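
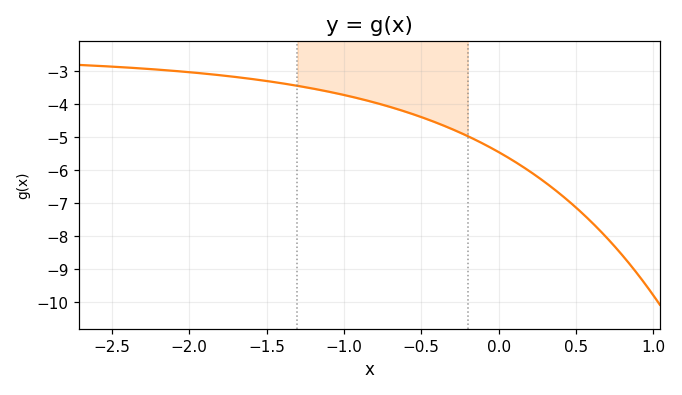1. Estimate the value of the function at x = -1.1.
-3.6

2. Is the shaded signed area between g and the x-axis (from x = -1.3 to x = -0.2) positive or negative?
negative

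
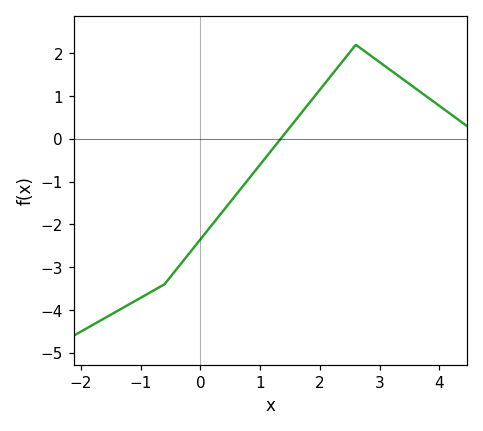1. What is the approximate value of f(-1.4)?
-4.03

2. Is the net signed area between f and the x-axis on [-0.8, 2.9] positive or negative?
negative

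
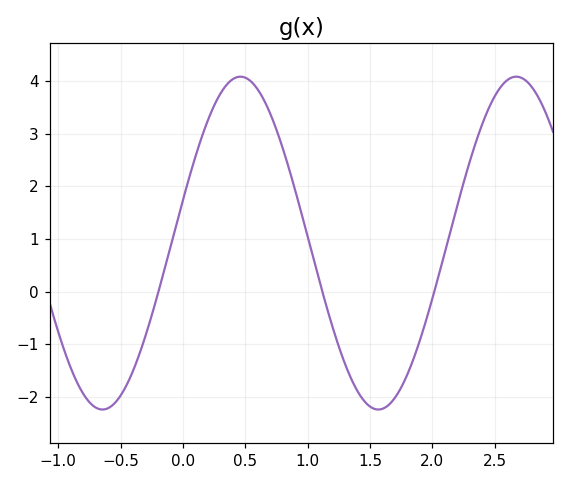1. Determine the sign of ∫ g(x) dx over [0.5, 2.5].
positive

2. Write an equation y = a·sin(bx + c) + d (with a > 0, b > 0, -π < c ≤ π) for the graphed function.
y = 3.16sin(2.8x + 0.26) + 0.92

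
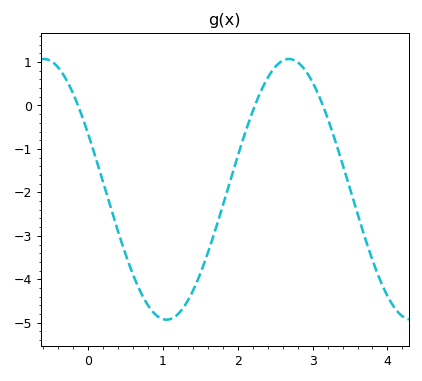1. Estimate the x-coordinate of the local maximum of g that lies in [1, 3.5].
2.68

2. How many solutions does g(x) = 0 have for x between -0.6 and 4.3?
3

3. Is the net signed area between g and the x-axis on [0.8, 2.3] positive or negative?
negative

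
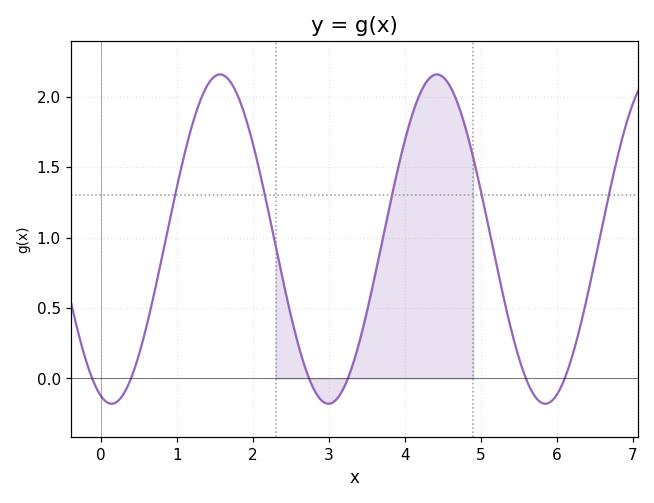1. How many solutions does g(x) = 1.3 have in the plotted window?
5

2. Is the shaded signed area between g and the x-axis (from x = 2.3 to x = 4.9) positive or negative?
positive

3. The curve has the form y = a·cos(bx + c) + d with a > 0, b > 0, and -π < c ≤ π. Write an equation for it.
y = 1.17cos(2.2x + 2.84) + 0.99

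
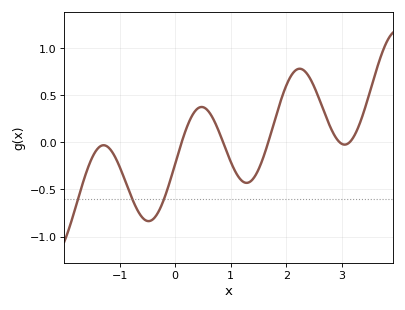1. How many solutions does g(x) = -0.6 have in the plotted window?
3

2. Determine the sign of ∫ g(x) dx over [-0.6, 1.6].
negative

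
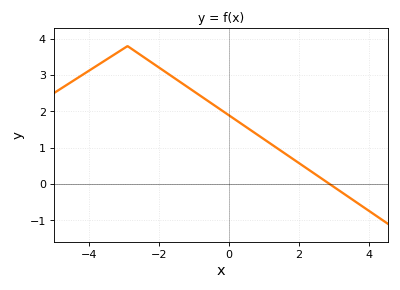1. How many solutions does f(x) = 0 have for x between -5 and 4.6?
1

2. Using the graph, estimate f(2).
0.6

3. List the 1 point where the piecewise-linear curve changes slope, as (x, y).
(-2.9, 3.8)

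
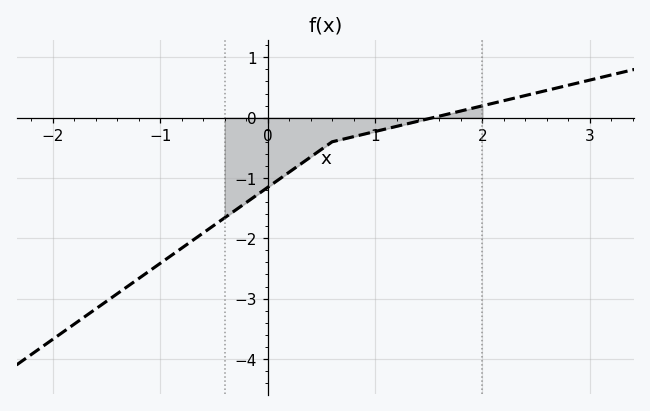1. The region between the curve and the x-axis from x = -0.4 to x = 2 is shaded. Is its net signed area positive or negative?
negative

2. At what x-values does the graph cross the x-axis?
1.5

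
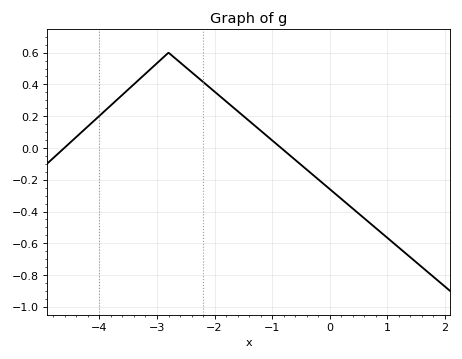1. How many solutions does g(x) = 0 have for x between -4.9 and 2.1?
2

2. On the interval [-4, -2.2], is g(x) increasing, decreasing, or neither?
neither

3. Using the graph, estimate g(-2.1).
0.38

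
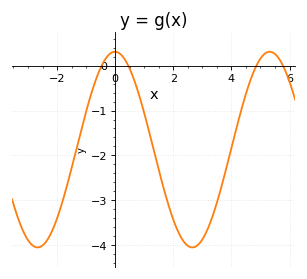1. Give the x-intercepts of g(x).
-0.4, 0.4, 4.8, 5.8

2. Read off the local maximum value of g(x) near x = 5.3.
0.3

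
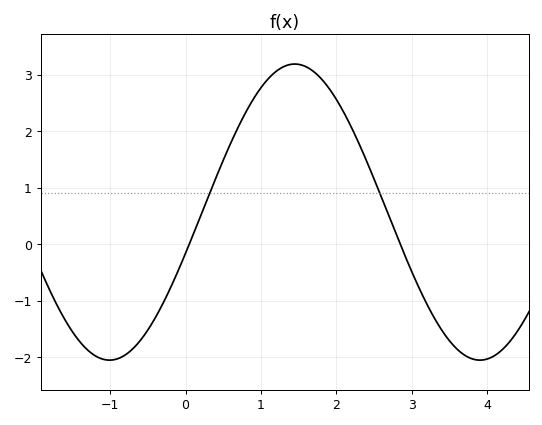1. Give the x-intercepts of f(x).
0.049, 2.85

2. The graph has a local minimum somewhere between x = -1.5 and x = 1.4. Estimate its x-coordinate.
-1.01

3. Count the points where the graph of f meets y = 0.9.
2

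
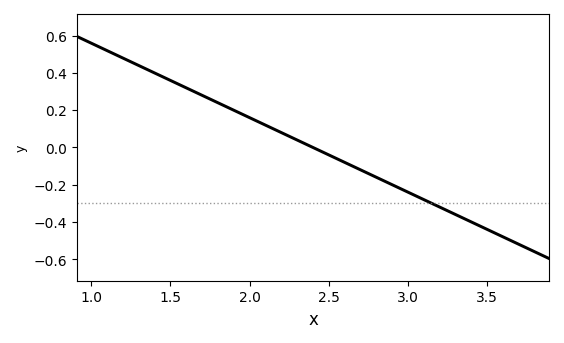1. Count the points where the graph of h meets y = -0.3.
1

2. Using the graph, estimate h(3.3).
-0.36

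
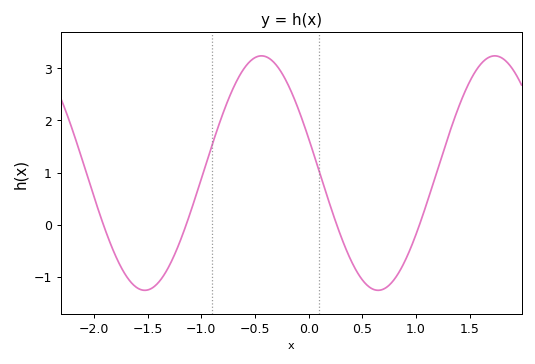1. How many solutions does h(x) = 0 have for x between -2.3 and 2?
4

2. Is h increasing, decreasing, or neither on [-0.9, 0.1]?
neither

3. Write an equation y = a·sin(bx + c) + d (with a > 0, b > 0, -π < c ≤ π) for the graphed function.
y = 2.25sin(2.89x + 2.84) + 0.99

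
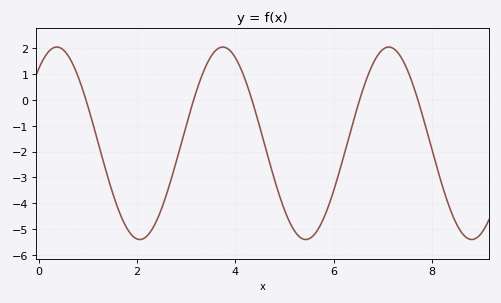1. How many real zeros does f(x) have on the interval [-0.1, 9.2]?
5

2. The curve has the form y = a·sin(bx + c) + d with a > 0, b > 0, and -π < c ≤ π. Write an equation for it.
y = 3.72sin(1.9x + 0.89) - 1.68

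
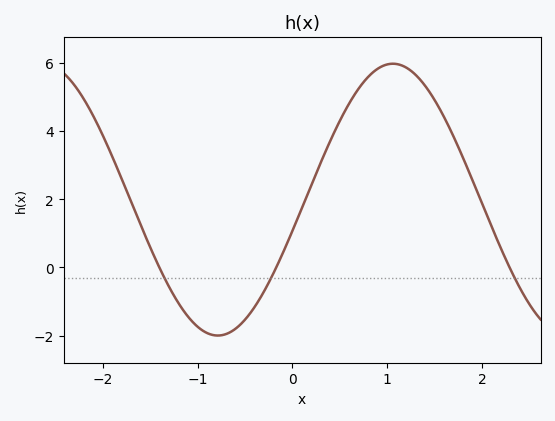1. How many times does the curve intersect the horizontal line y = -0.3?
3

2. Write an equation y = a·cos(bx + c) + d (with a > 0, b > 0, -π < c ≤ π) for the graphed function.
y = 3.99cos(1.7x - 1.8) + 1.99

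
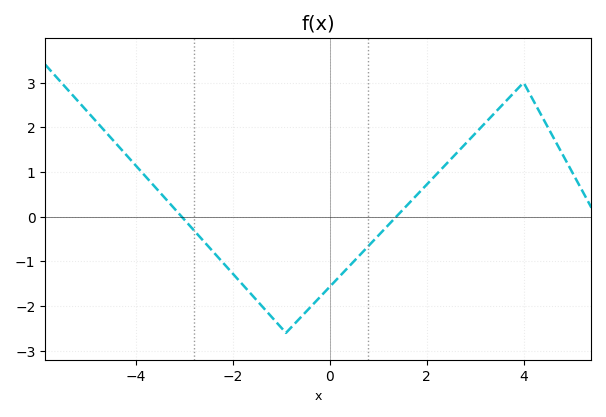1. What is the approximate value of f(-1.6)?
-1.8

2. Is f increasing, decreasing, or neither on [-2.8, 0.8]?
neither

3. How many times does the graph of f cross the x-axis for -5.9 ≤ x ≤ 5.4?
2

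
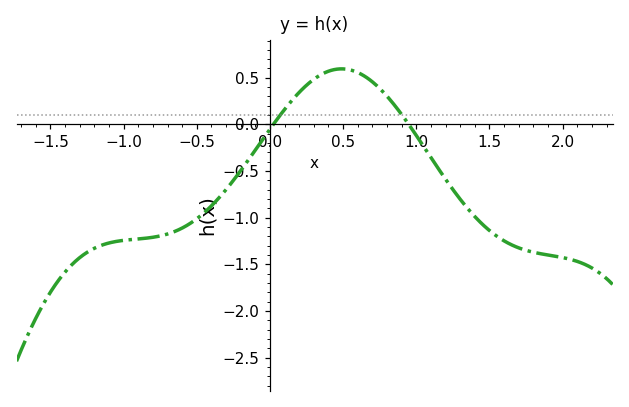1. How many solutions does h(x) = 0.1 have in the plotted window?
2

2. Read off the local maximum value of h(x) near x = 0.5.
0.596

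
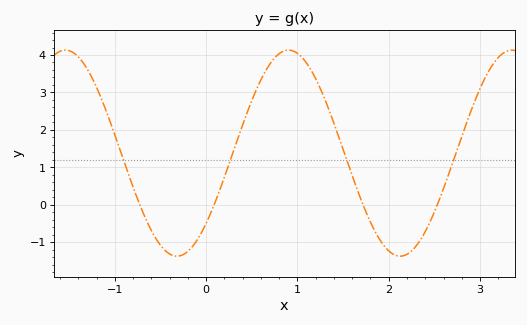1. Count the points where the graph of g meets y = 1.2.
4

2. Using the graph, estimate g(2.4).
-0.713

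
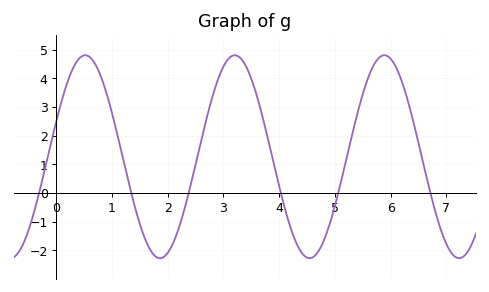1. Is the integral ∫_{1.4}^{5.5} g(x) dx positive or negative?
positive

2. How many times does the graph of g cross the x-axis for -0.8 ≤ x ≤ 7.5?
6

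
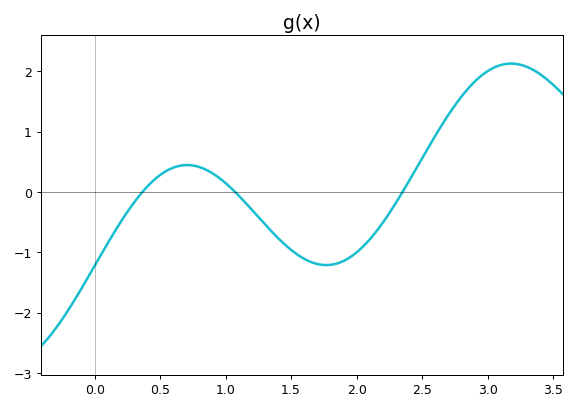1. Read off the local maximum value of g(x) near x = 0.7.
0.4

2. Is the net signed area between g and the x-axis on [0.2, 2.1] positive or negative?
negative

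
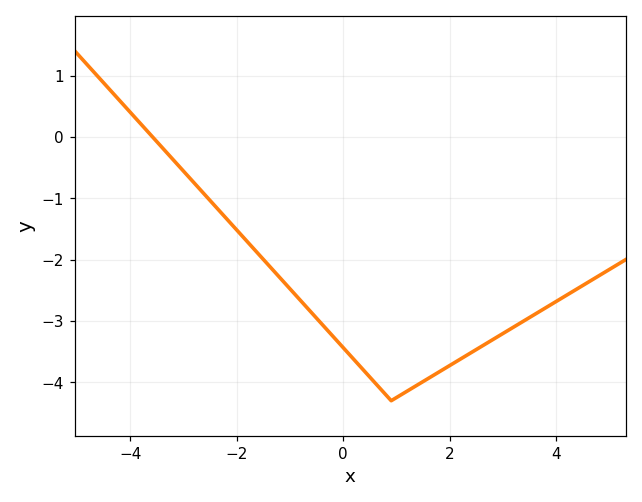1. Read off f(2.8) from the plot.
-3.31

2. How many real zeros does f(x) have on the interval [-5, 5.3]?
1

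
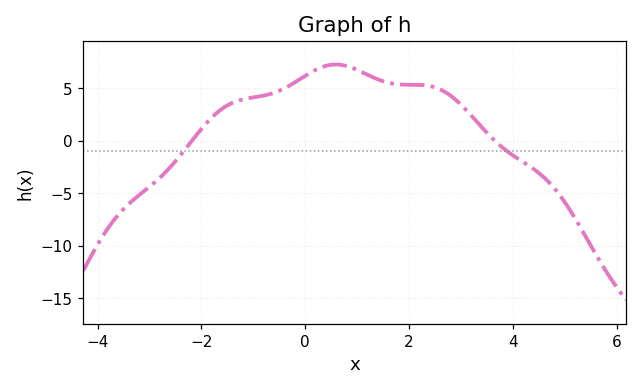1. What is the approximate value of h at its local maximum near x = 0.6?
7.27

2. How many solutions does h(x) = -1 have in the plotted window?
2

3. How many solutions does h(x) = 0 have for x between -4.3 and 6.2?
2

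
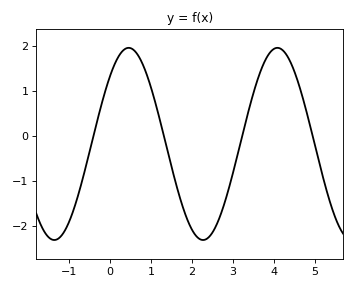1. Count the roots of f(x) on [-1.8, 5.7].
4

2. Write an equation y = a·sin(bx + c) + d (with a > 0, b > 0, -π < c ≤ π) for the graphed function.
y = 2.13sin(1.7x + 0.79) - 0.18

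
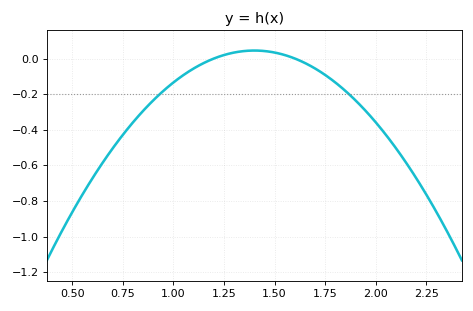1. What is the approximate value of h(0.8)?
-0.358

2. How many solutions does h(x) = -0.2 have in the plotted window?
2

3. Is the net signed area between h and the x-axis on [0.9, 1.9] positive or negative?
negative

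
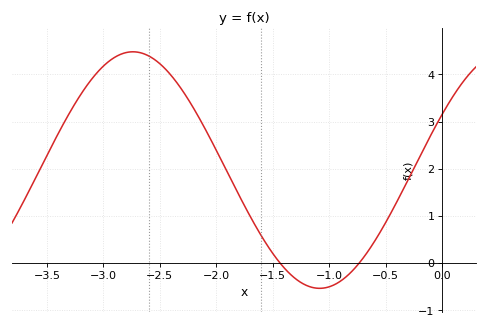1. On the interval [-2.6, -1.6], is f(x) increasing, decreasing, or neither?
decreasing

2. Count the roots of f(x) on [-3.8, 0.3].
2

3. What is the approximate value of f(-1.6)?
0.569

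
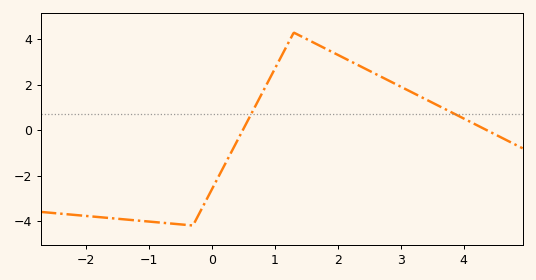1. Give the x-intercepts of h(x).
0.4, 4.4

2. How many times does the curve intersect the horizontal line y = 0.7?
2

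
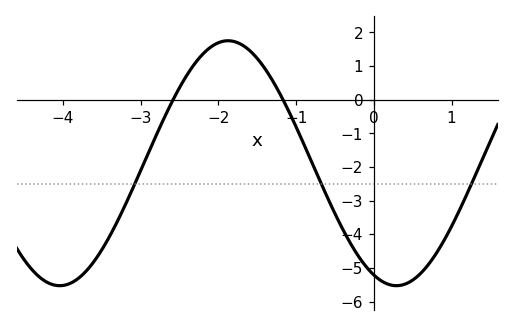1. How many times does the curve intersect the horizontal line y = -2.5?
3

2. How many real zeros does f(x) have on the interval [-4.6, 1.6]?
2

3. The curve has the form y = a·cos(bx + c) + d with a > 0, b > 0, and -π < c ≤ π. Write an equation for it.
y = 3.64cos(1.45x + 2.72) - 1.89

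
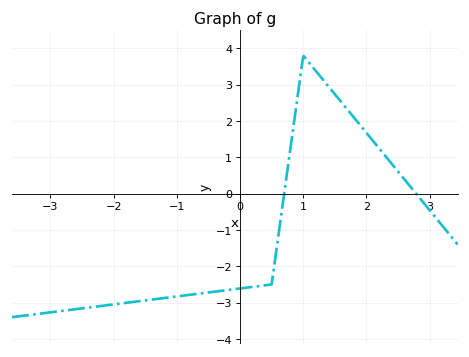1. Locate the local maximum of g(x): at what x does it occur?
1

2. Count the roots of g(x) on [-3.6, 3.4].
2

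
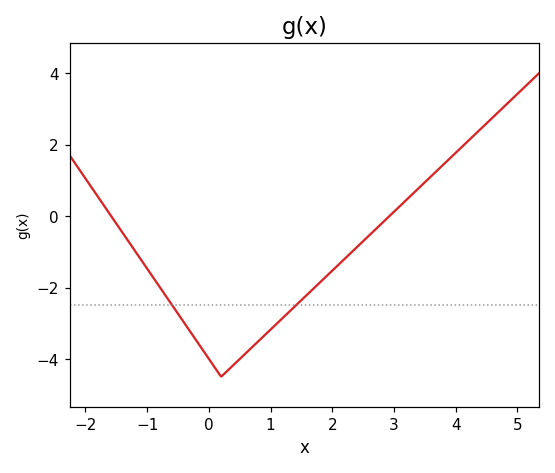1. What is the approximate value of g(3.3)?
0.616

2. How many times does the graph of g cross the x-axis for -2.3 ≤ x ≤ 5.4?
2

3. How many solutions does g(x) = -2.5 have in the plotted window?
2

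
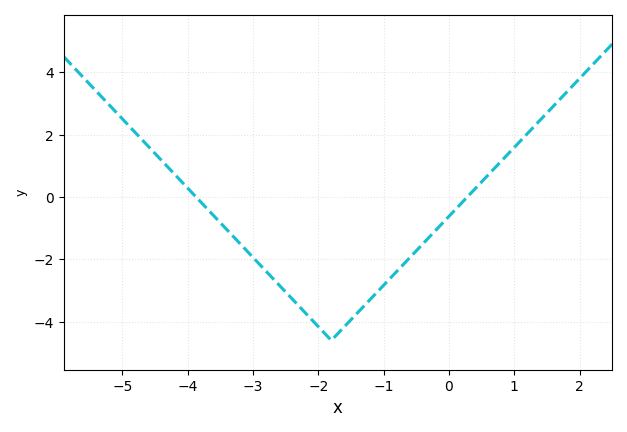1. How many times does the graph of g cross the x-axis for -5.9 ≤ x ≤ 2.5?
2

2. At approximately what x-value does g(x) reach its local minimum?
-1.8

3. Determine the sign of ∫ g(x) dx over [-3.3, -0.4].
negative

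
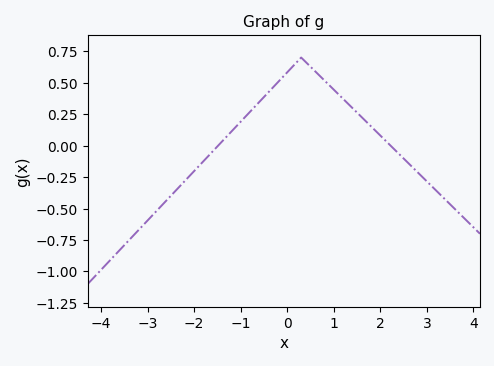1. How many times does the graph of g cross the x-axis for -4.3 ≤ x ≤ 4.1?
2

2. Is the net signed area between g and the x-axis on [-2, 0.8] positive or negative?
positive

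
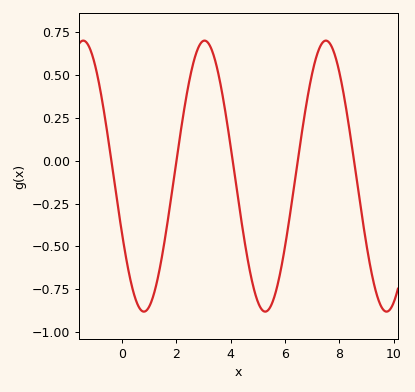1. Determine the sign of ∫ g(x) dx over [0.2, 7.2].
negative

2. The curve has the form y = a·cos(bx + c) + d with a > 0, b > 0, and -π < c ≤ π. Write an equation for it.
y = 0.79cos(1.4x + 2) - 0.09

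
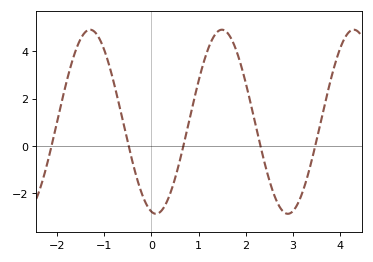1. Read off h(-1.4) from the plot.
4.8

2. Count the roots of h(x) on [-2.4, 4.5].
5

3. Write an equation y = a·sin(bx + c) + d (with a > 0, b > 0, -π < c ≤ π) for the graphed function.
y = 3.89sin(2.2x - 1.8) + 1.02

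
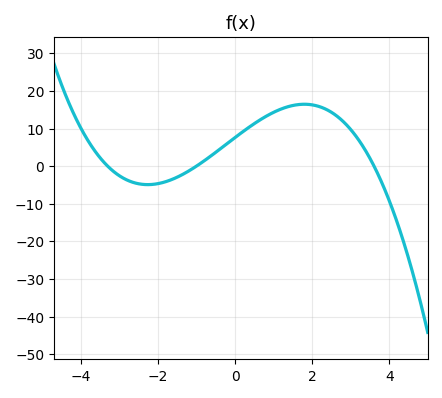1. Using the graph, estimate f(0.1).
8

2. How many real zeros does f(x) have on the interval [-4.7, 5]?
3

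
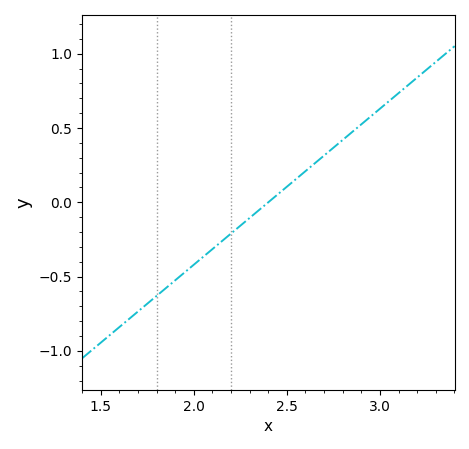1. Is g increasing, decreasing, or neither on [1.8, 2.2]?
increasing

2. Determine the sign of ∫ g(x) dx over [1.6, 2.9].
negative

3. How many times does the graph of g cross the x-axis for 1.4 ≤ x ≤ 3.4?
1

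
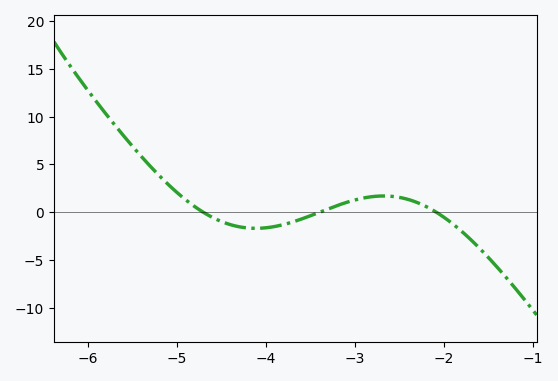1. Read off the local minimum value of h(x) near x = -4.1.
-1.5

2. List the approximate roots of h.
-4.7, -3.4, -2.1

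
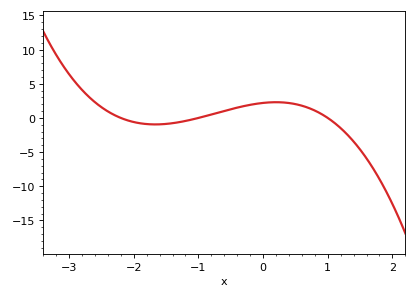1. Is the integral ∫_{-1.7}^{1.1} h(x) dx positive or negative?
positive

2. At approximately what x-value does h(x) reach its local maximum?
0.201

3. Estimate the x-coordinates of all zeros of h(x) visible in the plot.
-2.2, -1, 1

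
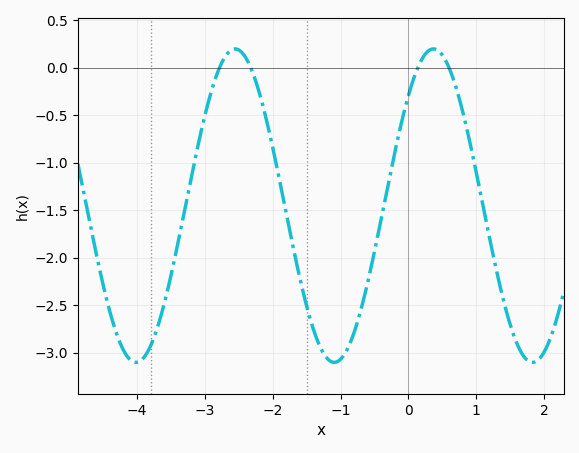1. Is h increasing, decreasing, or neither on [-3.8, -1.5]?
neither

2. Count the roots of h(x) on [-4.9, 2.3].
4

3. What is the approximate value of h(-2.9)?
-0.235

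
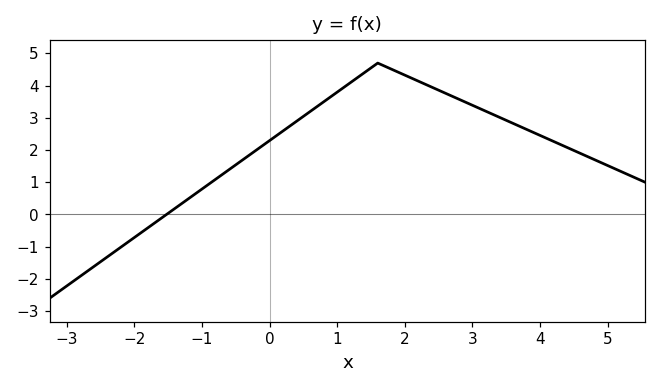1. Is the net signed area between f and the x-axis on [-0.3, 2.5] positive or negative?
positive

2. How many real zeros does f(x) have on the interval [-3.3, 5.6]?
1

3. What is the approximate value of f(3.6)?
2.83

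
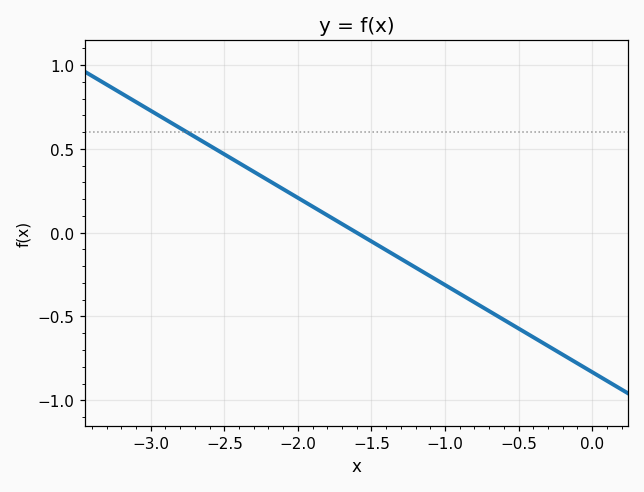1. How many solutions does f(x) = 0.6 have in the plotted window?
1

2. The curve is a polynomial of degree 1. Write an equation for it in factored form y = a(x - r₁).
y = -0.52(x + 1.6)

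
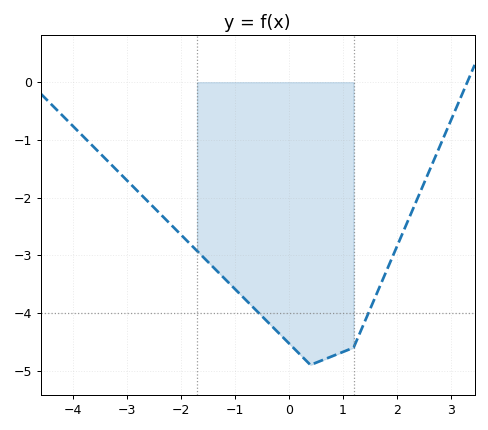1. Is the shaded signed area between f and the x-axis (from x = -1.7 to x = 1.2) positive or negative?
negative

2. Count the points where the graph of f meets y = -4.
2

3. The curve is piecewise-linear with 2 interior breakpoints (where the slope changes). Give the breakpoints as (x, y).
(0.4, -4.9); (1.2, -4.6)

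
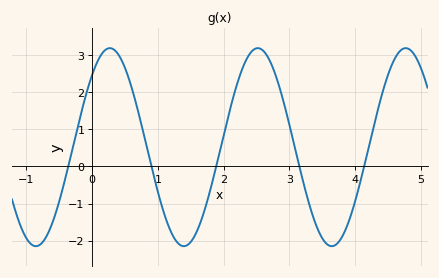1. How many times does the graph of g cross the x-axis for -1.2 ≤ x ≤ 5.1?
5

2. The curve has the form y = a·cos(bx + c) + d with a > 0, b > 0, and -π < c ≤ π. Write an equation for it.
y = 2.67cos(2.79x - 0.752) + 0.52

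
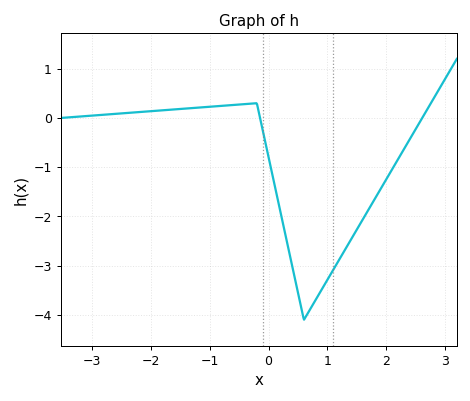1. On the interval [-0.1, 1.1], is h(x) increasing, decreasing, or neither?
neither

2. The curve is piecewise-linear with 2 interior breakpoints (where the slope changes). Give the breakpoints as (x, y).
(-0.2, 0.3); (0.6, -4.1)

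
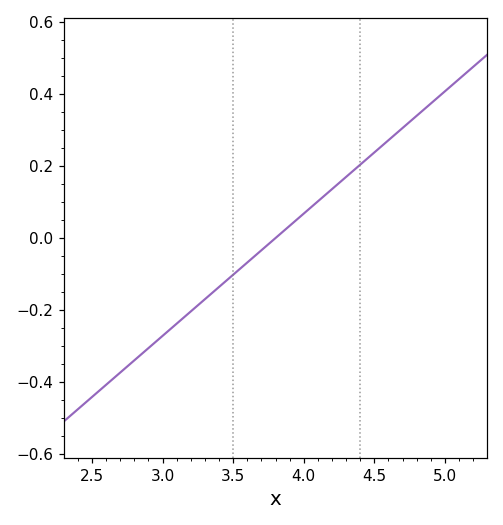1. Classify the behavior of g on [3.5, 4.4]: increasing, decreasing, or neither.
increasing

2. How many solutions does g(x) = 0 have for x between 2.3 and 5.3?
1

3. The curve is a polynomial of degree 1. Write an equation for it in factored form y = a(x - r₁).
y = 0.34(x - 3.8)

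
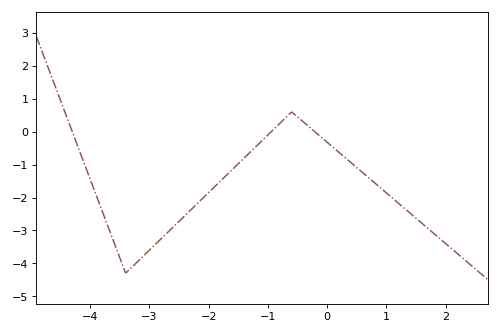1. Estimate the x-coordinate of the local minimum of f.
-3.4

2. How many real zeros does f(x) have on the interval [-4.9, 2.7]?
3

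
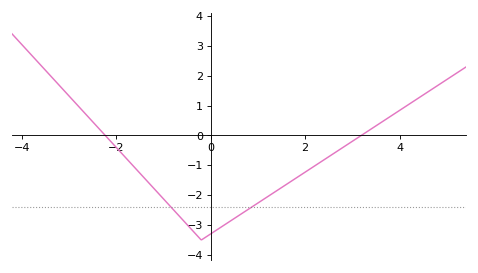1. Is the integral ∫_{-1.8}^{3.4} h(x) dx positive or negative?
negative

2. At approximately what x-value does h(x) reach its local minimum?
-0.2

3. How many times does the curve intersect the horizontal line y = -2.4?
2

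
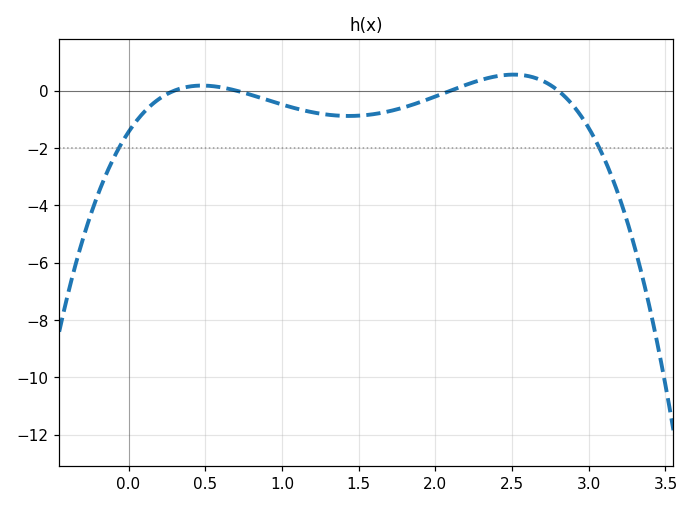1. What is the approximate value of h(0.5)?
0.172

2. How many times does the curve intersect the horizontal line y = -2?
2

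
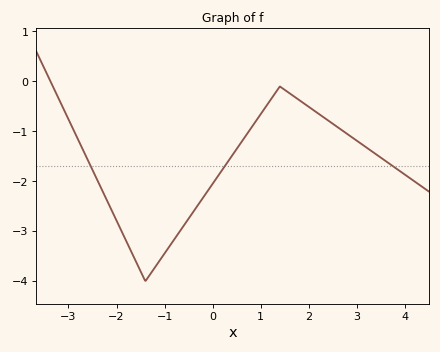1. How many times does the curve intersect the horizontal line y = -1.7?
3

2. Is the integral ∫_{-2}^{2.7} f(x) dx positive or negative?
negative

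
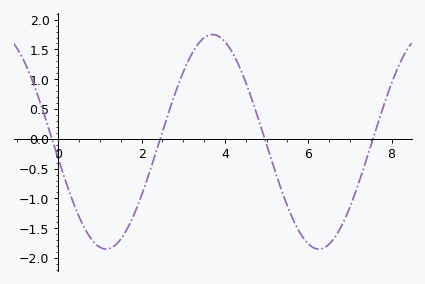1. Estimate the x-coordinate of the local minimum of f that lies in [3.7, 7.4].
6.2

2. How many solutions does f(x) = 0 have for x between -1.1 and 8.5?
4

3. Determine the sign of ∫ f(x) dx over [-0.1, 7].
negative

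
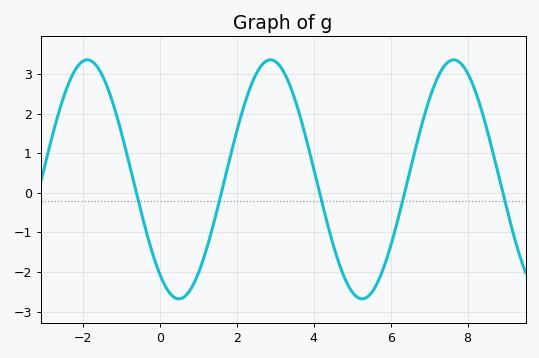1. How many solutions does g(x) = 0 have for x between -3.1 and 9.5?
5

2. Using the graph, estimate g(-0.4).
-0.8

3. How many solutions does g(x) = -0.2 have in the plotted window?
5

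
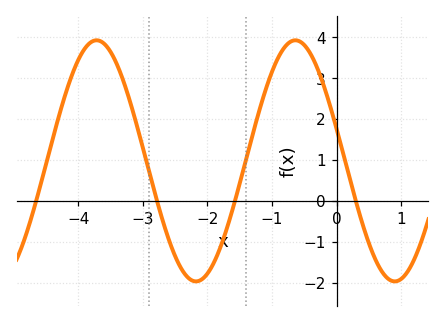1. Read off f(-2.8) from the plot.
0.1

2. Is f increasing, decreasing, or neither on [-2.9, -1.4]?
neither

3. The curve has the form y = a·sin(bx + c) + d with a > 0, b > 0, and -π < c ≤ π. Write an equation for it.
y = 2.95sin(2x + 2.9) + 0.98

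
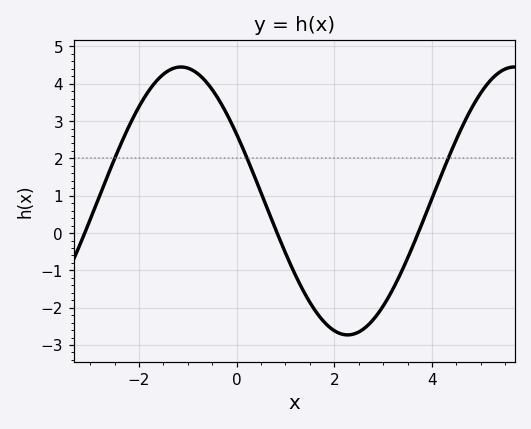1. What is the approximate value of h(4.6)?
2.8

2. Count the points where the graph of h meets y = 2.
3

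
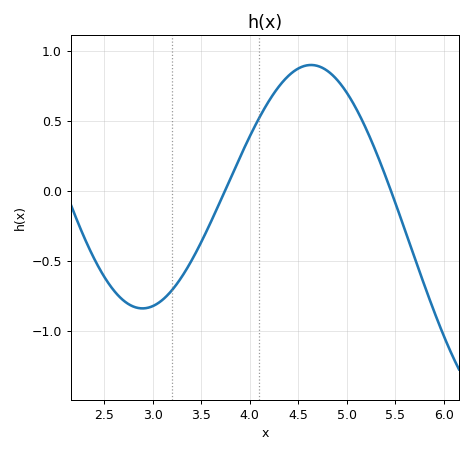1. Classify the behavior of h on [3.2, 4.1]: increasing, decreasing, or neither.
increasing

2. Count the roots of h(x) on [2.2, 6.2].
2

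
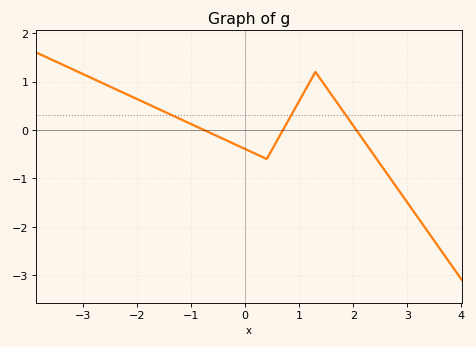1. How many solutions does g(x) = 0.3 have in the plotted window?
3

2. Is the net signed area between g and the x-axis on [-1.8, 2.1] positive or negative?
positive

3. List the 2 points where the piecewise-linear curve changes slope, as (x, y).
(0.4, -0.6); (1.3, 1.2)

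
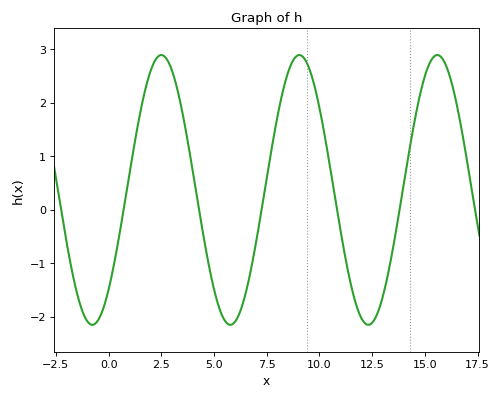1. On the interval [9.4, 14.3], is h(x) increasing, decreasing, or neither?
neither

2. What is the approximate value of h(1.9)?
2.48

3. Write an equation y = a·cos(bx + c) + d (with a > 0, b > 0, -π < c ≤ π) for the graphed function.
y = 2.52cos(0.96x - 2.4) + 0.37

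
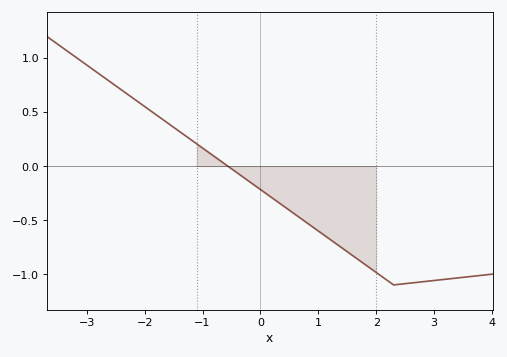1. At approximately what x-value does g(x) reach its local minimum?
2.3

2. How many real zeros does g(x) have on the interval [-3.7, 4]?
1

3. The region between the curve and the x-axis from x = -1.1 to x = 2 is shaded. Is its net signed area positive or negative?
negative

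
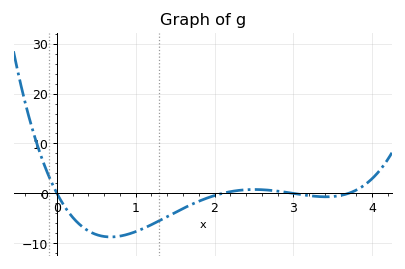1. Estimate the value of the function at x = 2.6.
0.5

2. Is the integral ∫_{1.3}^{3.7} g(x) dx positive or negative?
negative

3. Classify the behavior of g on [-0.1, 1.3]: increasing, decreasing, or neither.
neither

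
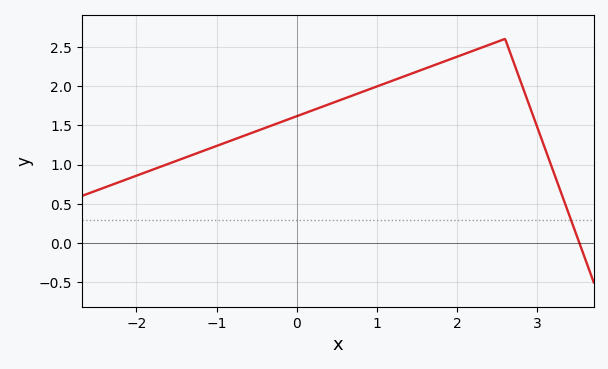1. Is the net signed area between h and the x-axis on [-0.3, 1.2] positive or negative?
positive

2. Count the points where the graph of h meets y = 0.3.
1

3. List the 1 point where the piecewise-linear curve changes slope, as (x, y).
(2.6, 2.6)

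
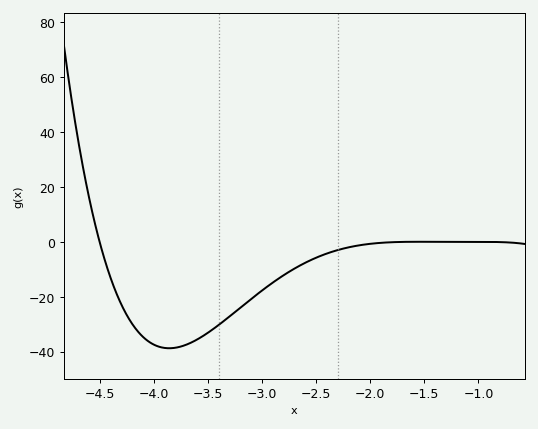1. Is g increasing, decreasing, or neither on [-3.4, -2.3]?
increasing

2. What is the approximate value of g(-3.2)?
-24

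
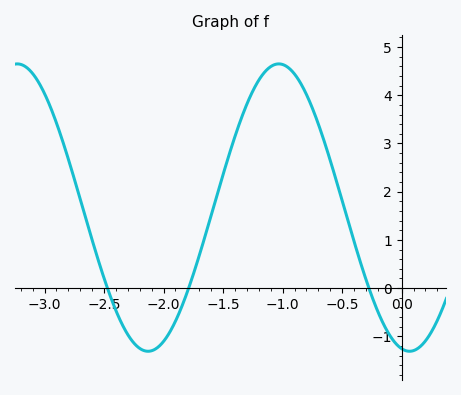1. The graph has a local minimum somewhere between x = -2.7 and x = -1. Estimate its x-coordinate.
-2.15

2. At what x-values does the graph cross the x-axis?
-2.45, -1.8, -0.25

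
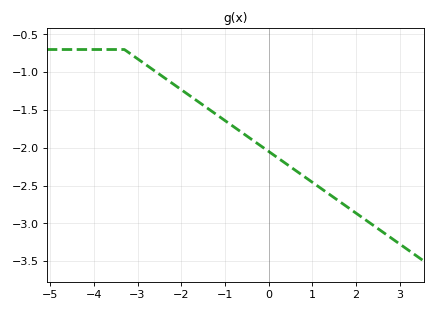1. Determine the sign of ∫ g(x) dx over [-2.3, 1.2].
negative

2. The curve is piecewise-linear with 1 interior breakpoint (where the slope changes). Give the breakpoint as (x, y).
(-3.3, -0.7)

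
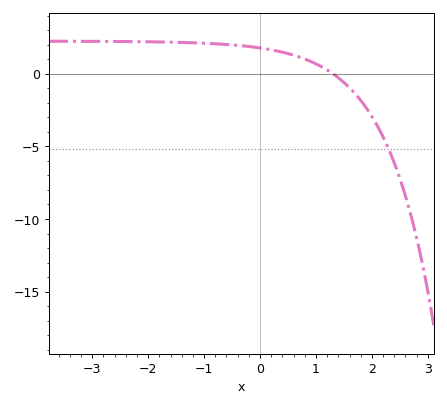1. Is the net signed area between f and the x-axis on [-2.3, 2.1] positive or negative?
positive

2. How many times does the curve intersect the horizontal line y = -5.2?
1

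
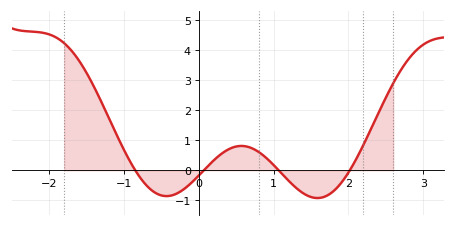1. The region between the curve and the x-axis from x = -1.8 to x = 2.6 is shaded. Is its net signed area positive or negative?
positive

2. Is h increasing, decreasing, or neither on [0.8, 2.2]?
neither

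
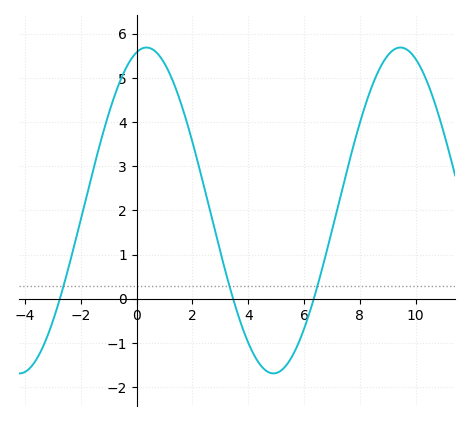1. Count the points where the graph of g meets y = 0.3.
3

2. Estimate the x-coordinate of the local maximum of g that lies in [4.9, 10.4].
9.4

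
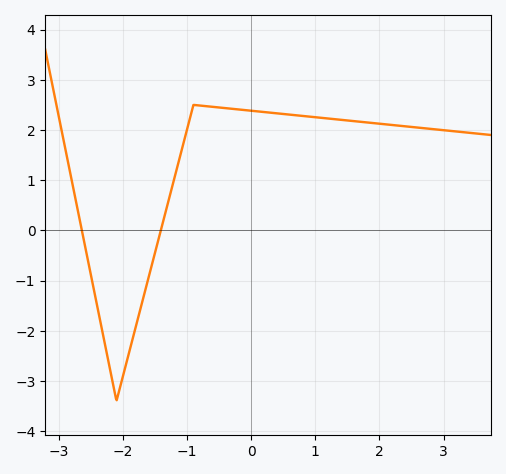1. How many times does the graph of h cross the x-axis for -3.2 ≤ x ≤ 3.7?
2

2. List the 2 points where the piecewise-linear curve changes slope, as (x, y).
(-2.1, -3.4); (-0.9, 2.5)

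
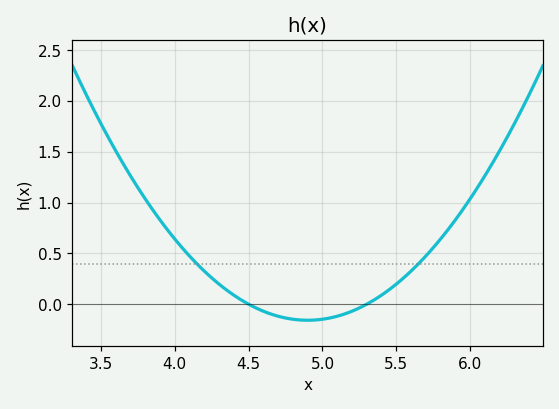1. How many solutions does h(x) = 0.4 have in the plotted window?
2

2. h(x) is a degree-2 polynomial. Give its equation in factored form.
y = 0.99(x - 4.5)(x - 5.3)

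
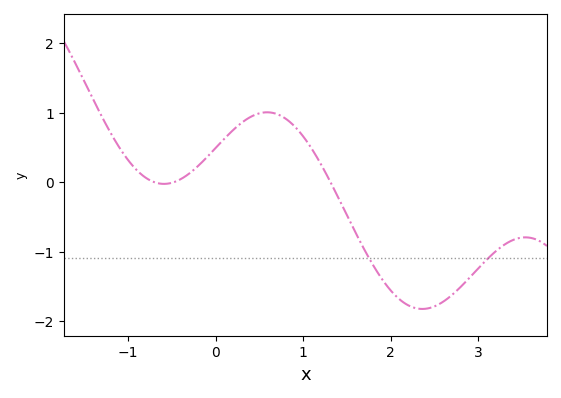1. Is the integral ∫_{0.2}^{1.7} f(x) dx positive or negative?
positive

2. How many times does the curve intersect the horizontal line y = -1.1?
2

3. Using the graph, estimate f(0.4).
0.9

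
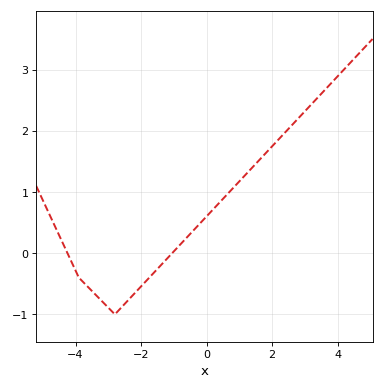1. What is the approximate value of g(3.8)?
2.8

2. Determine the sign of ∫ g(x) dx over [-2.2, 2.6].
positive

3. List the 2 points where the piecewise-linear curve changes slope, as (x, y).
(-3.9, -0.4); (-2.8, -1)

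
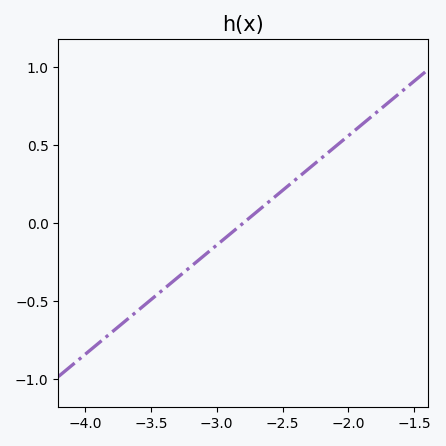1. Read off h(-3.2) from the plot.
-0.3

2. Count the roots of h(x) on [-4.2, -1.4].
1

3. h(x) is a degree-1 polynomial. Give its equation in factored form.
y = 0.7(x + 2.8)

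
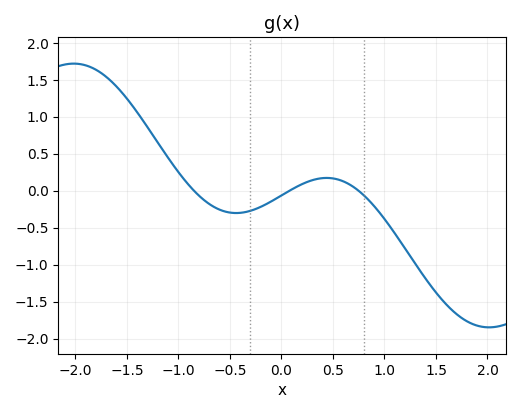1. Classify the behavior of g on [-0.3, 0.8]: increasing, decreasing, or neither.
neither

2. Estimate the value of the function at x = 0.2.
0.1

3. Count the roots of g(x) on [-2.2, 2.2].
3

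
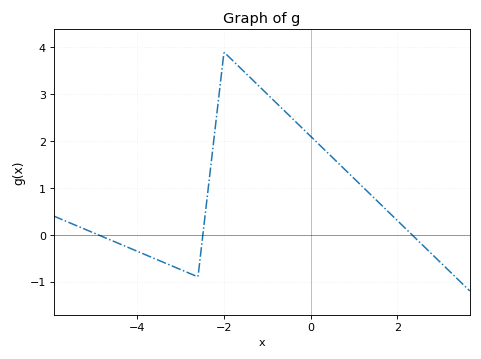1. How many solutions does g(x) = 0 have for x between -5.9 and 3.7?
3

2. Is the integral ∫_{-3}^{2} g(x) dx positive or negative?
positive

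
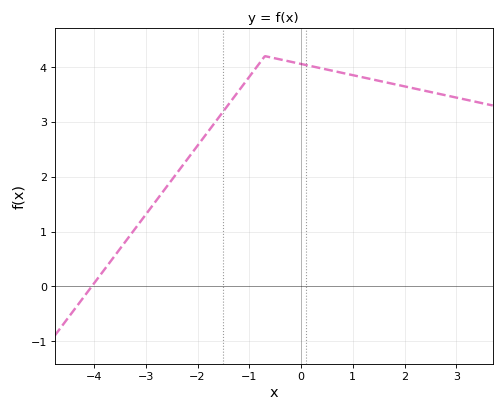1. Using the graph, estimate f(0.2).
4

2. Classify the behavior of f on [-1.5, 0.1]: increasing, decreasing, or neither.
neither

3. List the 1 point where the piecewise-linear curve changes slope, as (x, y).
(-0.7, 4.2)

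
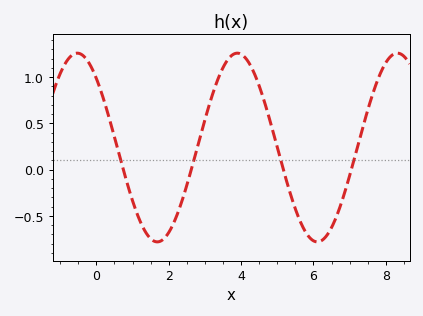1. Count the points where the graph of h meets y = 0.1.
4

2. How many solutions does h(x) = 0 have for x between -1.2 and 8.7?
4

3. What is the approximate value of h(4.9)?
0.387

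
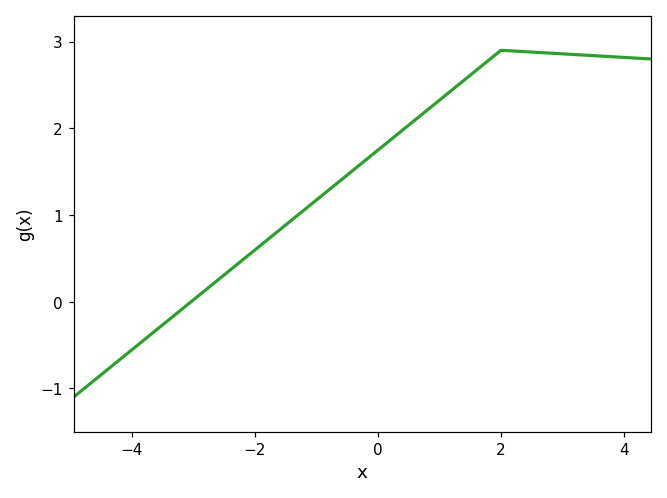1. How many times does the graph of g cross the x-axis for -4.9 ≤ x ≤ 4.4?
1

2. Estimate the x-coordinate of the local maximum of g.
2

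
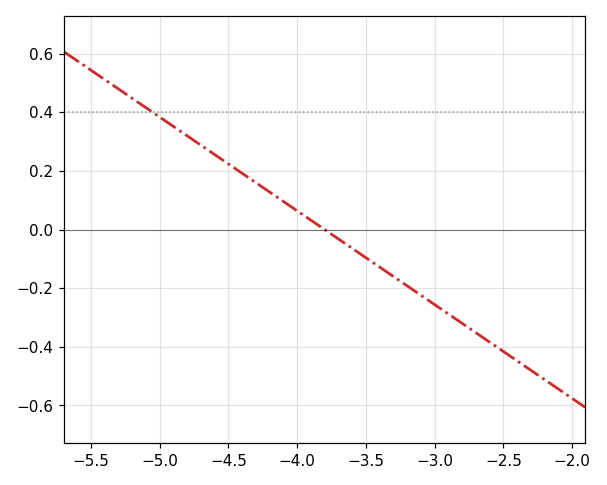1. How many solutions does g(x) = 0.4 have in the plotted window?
1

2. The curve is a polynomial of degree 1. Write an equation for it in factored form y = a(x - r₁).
y = -0.32(x + 3.8)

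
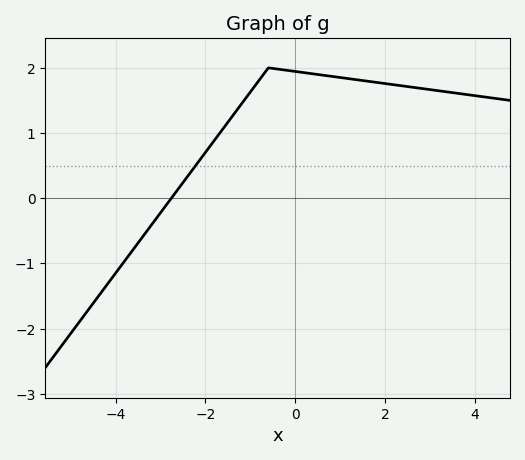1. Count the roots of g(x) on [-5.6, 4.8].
1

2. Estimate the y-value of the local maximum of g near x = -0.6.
2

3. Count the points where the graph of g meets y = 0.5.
1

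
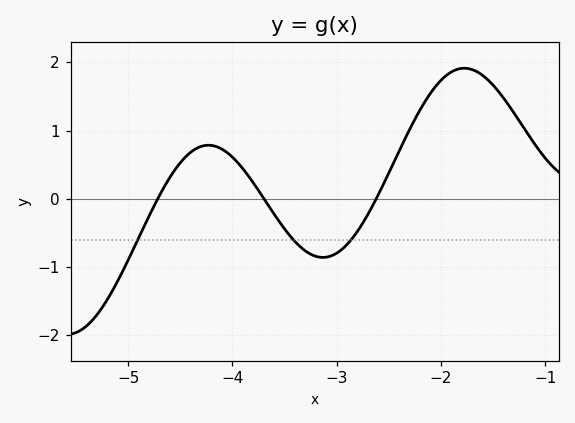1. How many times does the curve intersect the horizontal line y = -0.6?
3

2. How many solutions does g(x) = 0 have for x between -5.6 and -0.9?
3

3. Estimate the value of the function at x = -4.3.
0.8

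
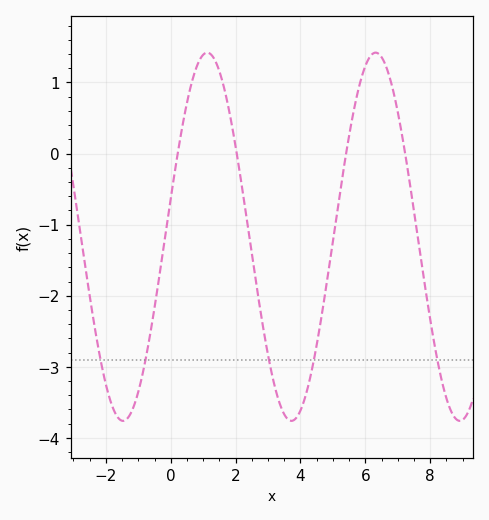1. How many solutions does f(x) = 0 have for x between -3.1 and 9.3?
4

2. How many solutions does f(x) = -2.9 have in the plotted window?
5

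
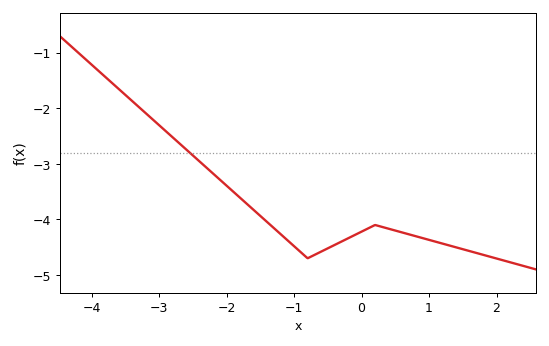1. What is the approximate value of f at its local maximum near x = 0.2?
-4.1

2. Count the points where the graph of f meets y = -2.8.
1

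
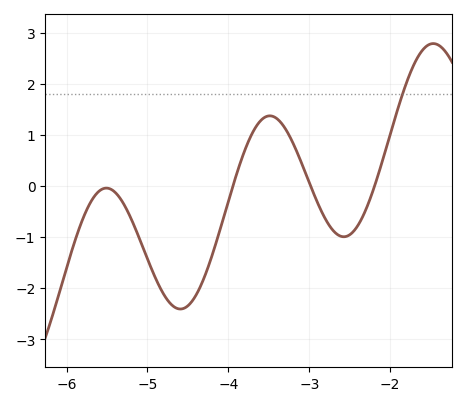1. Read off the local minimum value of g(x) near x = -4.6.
-2.41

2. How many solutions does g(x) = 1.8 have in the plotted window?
1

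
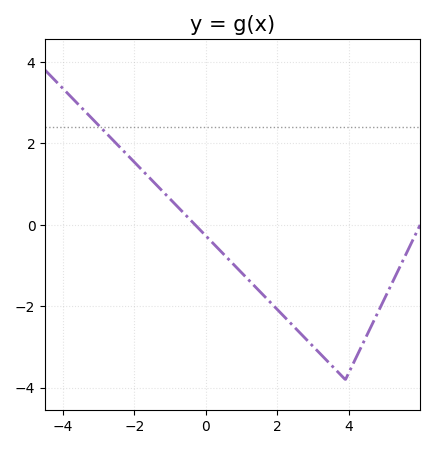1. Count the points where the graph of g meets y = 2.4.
1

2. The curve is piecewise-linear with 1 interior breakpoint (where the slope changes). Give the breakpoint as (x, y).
(3.9, -3.8)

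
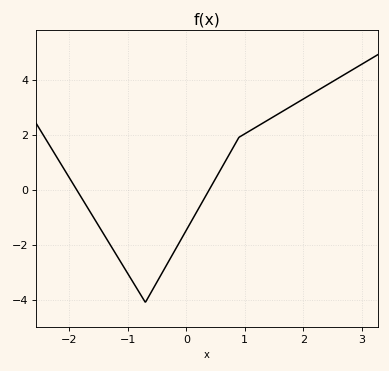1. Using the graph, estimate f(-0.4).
-3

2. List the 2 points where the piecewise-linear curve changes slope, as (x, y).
(-0.7, -4.1); (0.9, 1.9)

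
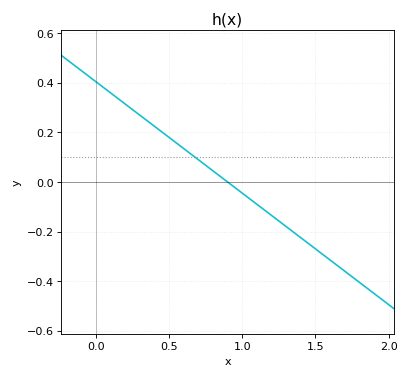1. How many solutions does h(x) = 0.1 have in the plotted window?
1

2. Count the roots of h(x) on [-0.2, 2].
1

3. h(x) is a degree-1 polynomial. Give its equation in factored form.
y = -0.45(x - 0.9)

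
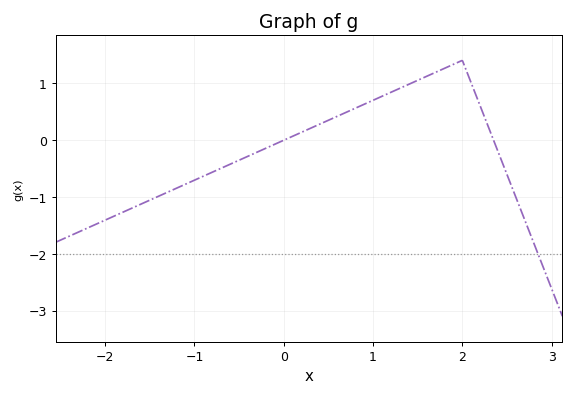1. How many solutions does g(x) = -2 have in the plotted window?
1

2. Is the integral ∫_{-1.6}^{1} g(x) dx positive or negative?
negative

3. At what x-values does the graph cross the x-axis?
0, 2.3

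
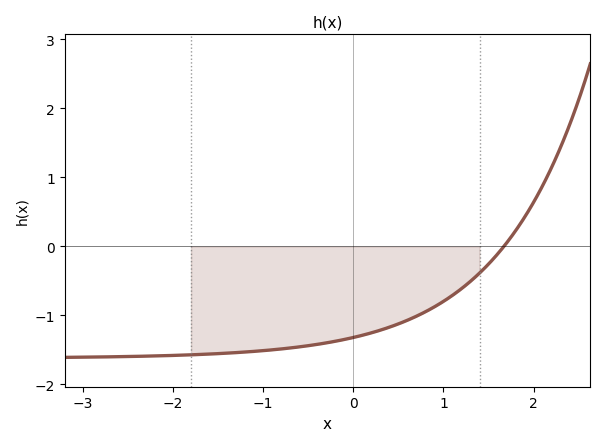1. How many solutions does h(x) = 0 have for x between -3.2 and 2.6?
1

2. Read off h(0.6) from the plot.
-1.1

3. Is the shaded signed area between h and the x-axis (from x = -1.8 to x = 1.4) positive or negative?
negative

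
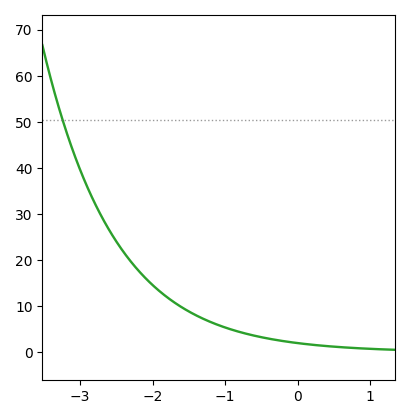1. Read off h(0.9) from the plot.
0.821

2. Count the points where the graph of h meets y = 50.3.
1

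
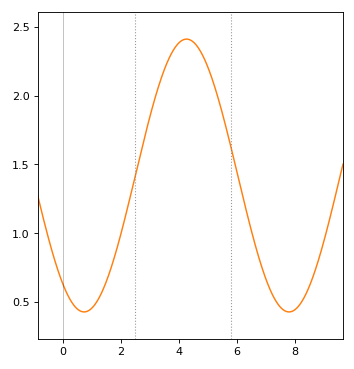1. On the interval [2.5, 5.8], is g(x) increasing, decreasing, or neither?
neither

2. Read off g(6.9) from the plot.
0.732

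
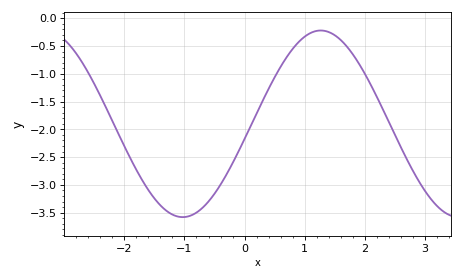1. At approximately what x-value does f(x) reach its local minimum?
-1.03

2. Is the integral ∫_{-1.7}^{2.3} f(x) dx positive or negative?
negative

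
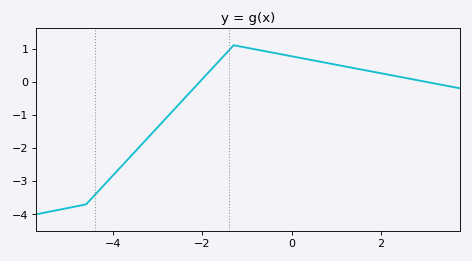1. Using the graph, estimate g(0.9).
0.536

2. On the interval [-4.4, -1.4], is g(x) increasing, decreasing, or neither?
increasing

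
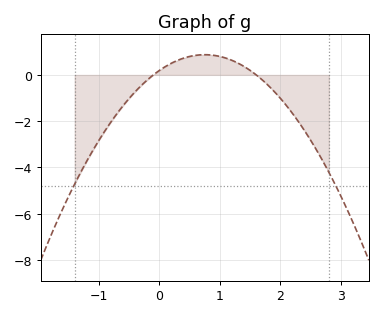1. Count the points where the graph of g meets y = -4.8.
2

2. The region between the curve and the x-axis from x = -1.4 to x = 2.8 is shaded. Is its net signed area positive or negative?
negative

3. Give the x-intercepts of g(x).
-0.1, 1.6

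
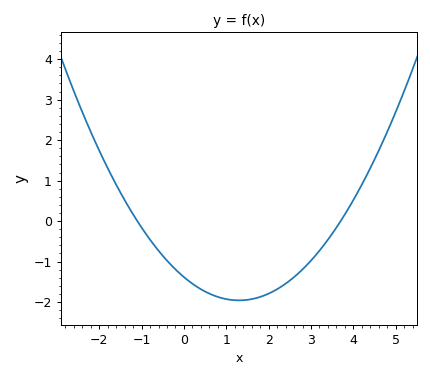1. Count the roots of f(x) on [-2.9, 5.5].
2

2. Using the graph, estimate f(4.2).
0.901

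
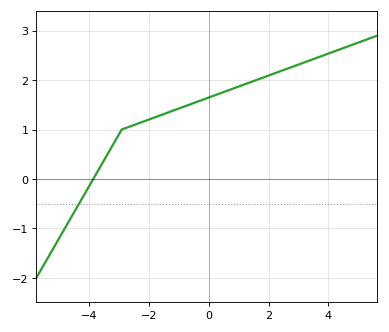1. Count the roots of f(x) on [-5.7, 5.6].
1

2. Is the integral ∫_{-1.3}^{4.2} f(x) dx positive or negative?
positive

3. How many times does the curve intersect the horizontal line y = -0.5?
1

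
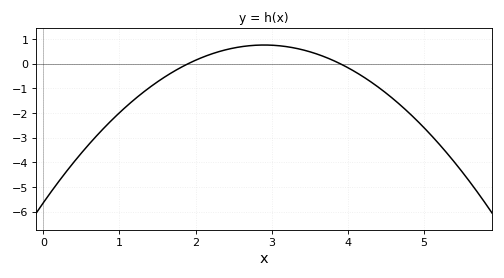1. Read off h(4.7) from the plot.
-1.7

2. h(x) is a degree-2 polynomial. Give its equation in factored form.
y = -0.76(x - 1.9)(x - 3.9)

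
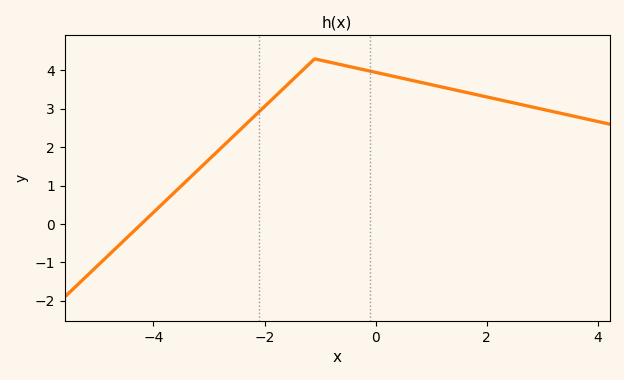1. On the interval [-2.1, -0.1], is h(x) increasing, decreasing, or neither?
neither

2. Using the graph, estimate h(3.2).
2.92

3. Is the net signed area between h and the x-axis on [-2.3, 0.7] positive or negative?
positive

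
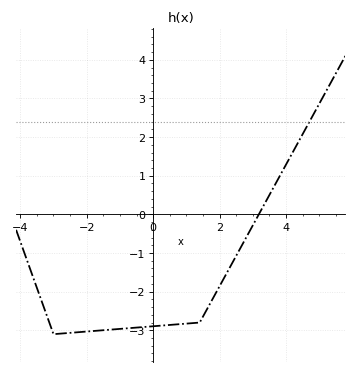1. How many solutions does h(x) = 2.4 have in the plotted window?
1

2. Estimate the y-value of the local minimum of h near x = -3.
-3.1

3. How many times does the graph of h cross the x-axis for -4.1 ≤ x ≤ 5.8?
1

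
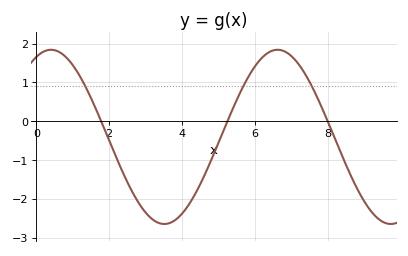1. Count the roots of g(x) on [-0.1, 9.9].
3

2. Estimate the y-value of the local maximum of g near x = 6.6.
1.8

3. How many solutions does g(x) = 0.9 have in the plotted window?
3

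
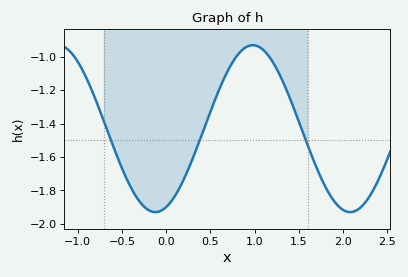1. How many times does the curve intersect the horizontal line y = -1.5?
3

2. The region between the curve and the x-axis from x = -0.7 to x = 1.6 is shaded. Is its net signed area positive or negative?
negative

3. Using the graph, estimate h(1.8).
-1.78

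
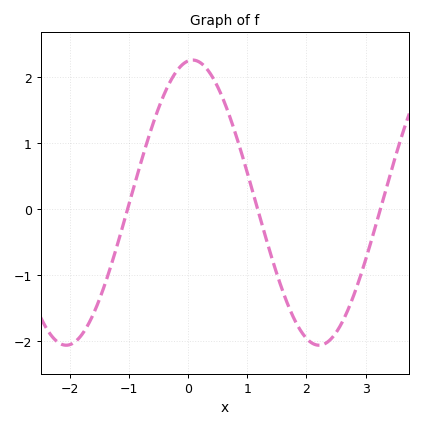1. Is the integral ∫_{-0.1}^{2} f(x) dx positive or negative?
positive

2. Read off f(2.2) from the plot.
-2.1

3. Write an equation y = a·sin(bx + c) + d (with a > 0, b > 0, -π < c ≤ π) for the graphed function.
y = 2.16sin(1.5x + 1.5) + 0.1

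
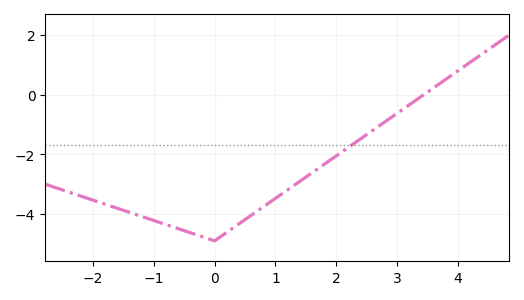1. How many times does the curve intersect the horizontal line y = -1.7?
1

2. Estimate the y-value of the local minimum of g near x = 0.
-4.9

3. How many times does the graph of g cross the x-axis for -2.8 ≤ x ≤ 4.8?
1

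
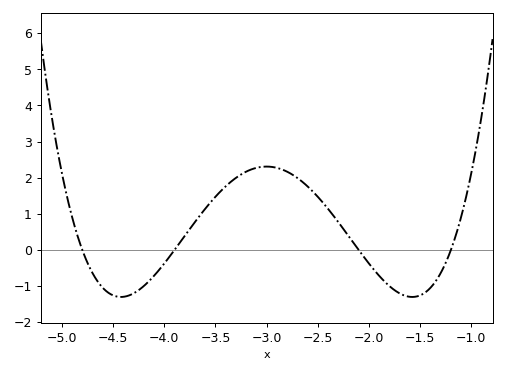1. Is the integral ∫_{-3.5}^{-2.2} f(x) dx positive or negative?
positive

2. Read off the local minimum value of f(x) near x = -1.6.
-1.3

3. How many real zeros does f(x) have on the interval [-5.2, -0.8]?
4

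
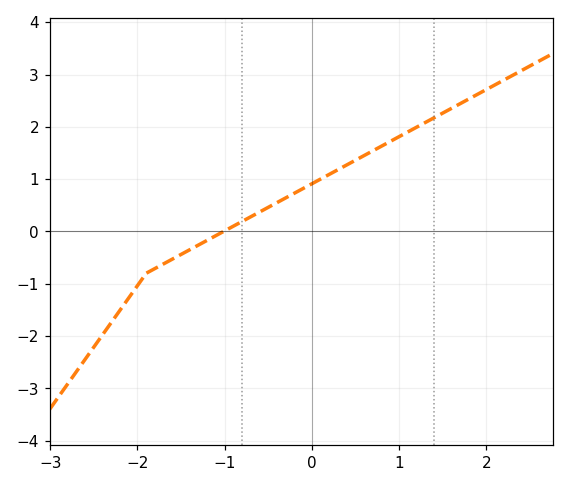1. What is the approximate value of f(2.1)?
2.8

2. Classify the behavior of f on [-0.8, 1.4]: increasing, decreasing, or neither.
increasing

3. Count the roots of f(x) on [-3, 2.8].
1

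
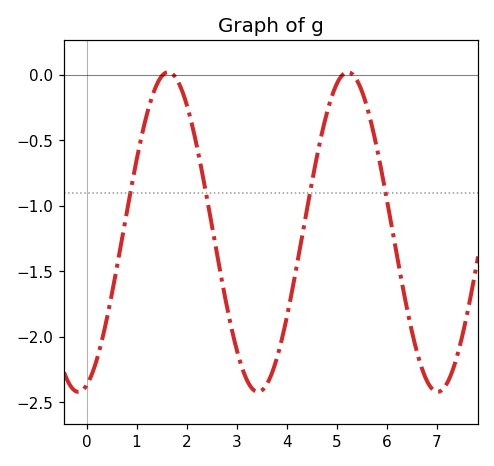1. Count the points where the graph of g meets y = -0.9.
4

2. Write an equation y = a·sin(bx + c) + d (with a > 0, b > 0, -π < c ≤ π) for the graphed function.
y = 1.22sin(1.75x - 1.28) - 1.2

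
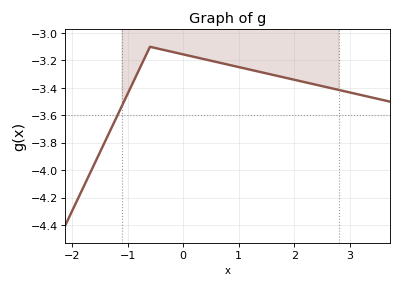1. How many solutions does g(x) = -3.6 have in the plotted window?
1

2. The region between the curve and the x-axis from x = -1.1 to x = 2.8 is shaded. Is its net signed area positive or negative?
negative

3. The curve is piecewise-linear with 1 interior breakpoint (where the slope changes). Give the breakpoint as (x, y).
(-0.6, -3.1)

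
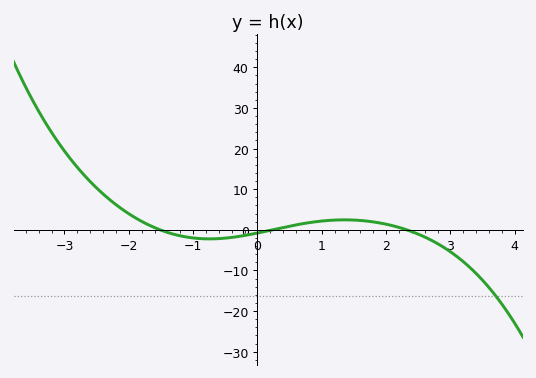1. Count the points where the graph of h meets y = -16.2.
1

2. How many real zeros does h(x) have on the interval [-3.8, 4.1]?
3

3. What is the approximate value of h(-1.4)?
-1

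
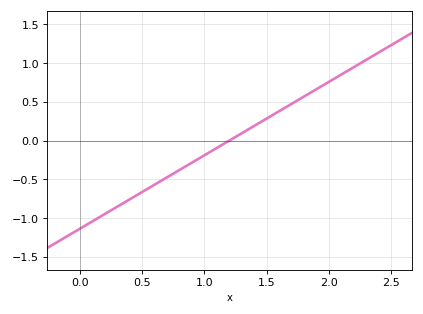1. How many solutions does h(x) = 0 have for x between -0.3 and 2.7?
1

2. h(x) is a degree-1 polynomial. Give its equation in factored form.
y = 0.95(x - 1.2)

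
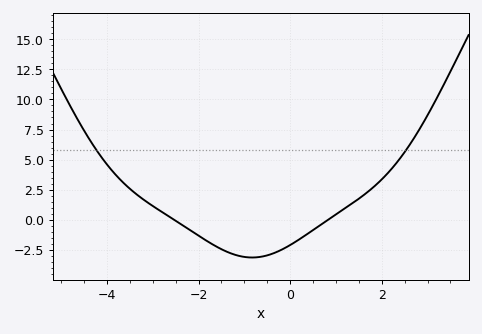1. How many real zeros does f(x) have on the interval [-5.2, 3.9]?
2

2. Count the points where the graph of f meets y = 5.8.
2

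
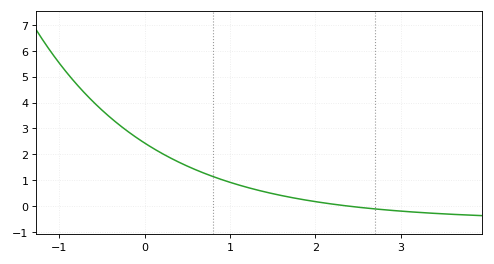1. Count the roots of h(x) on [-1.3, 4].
1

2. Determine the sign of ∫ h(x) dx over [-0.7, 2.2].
positive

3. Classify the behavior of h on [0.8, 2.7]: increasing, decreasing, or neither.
decreasing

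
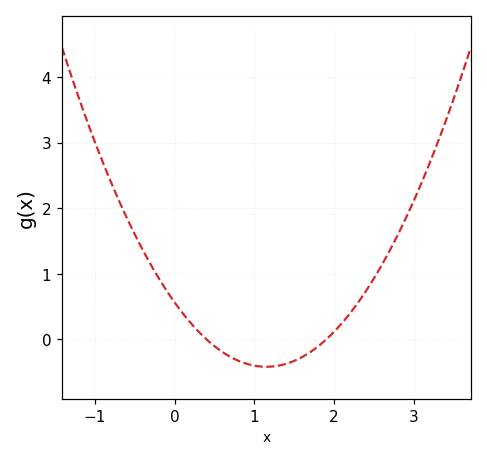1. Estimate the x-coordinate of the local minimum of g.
1.15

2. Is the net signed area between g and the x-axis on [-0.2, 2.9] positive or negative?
positive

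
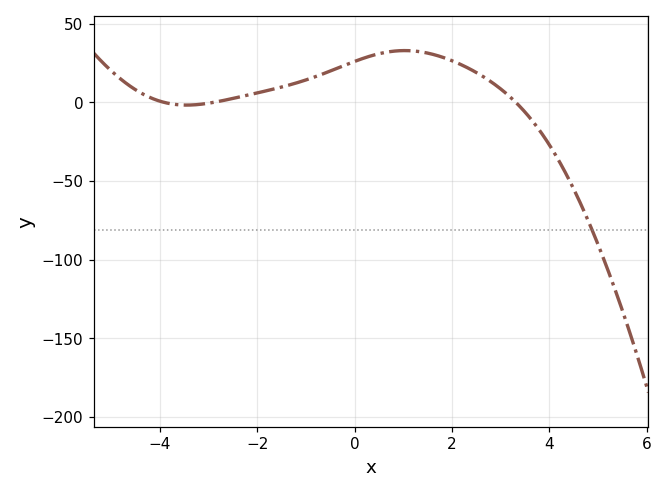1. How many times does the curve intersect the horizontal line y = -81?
1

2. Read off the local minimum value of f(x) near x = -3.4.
-1.71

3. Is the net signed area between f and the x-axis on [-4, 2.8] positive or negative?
positive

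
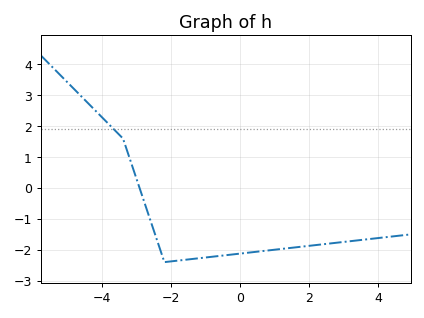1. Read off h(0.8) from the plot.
-2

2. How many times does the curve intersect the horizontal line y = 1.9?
1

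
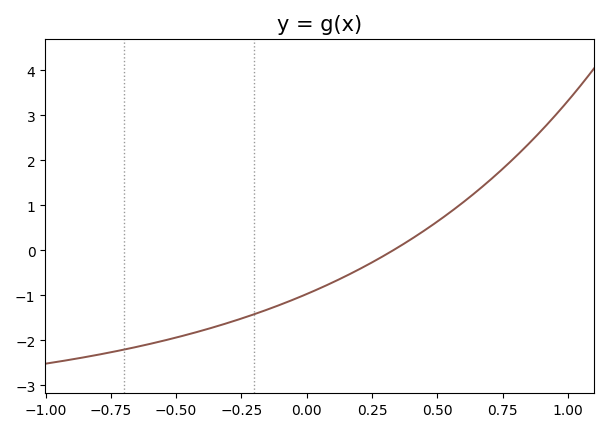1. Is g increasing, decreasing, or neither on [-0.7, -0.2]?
increasing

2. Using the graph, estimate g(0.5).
0.64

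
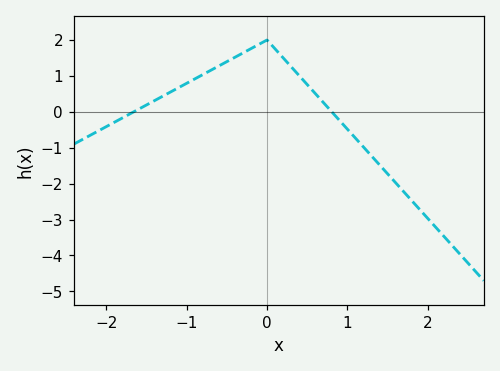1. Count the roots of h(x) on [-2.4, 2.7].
2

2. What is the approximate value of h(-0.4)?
1.5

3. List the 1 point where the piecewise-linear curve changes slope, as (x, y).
(0, 2)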